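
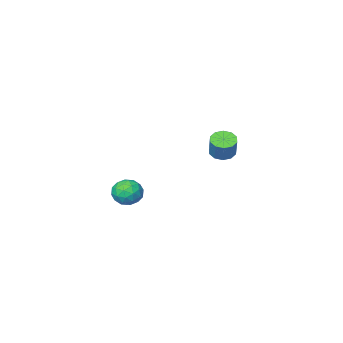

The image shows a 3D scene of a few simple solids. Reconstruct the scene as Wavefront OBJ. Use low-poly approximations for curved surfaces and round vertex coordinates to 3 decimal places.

v -3.94 -3.589 2.772
v -3.162 -3.789 2.663
v -2.823 -3.151 3.92
v -3.6 -2.951 4.028
v -3.237 -3.34 2.455
v -2.897 -2.702 3.712
v -3.58 -2.986 2.368
v -3.24 -2.348 3.625
v -4.06 -2.862 2.435
v -3.721 -2.224 3.692
v -4.495 -3.016 2.63
v -4.155 -2.378 3.887
v -4.717 -3.389 2.88
v -4.378 -2.751 4.137
v -4.643 -3.838 3.088
v -4.303 -3.2 4.345
v -4.3 -4.192 3.175
v -3.96 -3.554 4.432
v -3.819 -4.316 3.108
v -3.48 -3.678 4.365
v -3.385 -4.162 2.913
v -3.045 -3.524 4.17
v 3.488 -0.339 2.666
v 4.211 -0.857 3.019
v 3.409 -1.283 1.441
v 4.132 -1.801 1.794
v 3.28 -1.81 2.229
v 3.328 -1.226 2.986
v 4.292 -0.914 1.474
v 4.34 -0.33 2.231
v 4.707 -1.212 2.282
v 4.082 -1.766 2.749
v 3.538 -0.374 1.711
v 2.913 -0.928 2.178
v 3.856 -0.515 2.95
v 3.764 -1.625 1.51
v 3.263 -1.63 1.766
v 3.688 -1.935 1.974
v 3.338 -0.732 2.931
v 3.762 -1.037 3.138
v 3.215 -1.597 2.674
v 3.858 -1.103 1.322
v 4.282 -1.408 1.529
v 3.932 -0.205 2.486
v 4.357 -0.51 2.694
v 4.405 -0.543 1.786
v 4.573 -1.028 2.724
v 4.527 -1.583 2.005
v 4.62 -1.062 1.816
v 4.649 -0.719 2.261
v 4.205 -1.354 2.999
v 4.159 -1.909 2.279
v 3.658 -1.914 2.535
v 3.687 -1.571 2.98
v 4.497 -1.563 2.566
v 3.461 -0.231 2.181
v 3.415 -0.786 1.461
v 3.933 -0.569 1.48
v 3.962 -0.226 1.925
v 3.093 -0.557 2.455
v 3.047 -1.112 1.736
v 2.971 -1.421 2.199
v 3 -1.078 2.644
v 3.123 -0.577 1.894
f 2 1 5
f 2 5 3
f 3 5 6
f 3 6 4
f 5 1 7
f 5 7 6
f 6 7 8
f 6 8 4
f 7 1 9
f 7 9 8
f 8 9 10
f 8 10 4
f 9 1 11
f 9 11 10
f 10 11 12
f 10 12 4
f 11 1 13
f 11 13 12
f 12 13 14
f 12 14 4
f 13 1 15
f 13 15 14
f 14 15 16
f 14 16 4
f 15 1 17
f 15 17 16
f 16 17 18
f 16 18 4
f 17 1 19
f 17 19 18
f 18 19 20
f 18 20 4
f 19 1 21
f 19 21 20
f 20 21 22
f 20 22 4
f 21 1 2
f 21 2 22
f 22 2 3
f 22 3 4
f 23 60 39
f 60 34 63
f 39 63 28
f 60 63 39
f 23 39 35
f 39 28 40
f 35 40 24
f 39 40 35
f 23 35 44
f 35 24 45
f 44 45 30
f 35 45 44
f 23 44 56
f 44 30 59
f 56 59 33
f 44 59 56
f 23 56 60
f 56 33 64
f 60 64 34
f 56 64 60
f 24 40 51
f 40 28 54
f 51 54 32
f 40 54 51
f 28 63 41
f 63 34 62
f 41 62 27
f 63 62 41
f 34 64 61
f 64 33 57
f 61 57 25
f 64 57 61
f 33 59 58
f 59 30 46
f 58 46 29
f 59 46 58
f 30 45 50
f 45 24 47
f 50 47 31
f 45 47 50
f 26 52 38
f 52 32 53
f 38 53 27
f 52 53 38
f 26 38 36
f 38 27 37
f 36 37 25
f 38 37 36
f 26 36 43
f 36 25 42
f 43 42 29
f 36 42 43
f 26 43 48
f 43 29 49
f 48 49 31
f 43 49 48
f 26 48 52
f 48 31 55
f 52 55 32
f 48 55 52
f 27 53 41
f 53 32 54
f 41 54 28
f 53 54 41
f 25 37 61
f 37 27 62
f 61 62 34
f 37 62 61
f 29 42 58
f 42 25 57
f 58 57 33
f 42 57 58
f 31 49 50
f 49 29 46
f 50 46 30
f 49 46 50
f 32 55 51
f 55 31 47
f 51 47 24
f 55 47 51



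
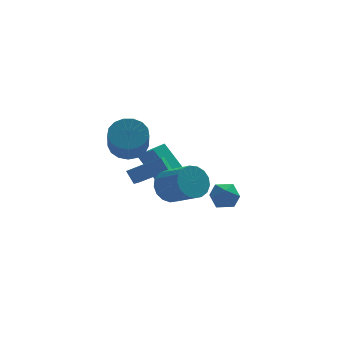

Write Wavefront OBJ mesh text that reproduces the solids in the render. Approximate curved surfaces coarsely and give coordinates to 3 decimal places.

v -2.771 2.569 -1.378
v -2.046 1.893 -0.617
v -2.088 3.314 -1.366
v -1.363 2.637 -0.605
v -1.797 1.703 -3.075
v -1.072 1.026 -2.314
v -1.114 2.447 -3.063
v -0.389 1.771 -2.302
v -3.681 -0.881 1.256
v -2.939 -0.433 1.775
v -3.098 -1.711 3.103
v -3.839 -2.159 2.584
v -3.34 -0.217 1.936
v -3.499 -1.495 3.264
v -3.819 -0.152 1.941
v -3.978 -1.43 3.269
v -4.266 -0.254 1.789
v -4.425 -1.532 3.117
v -4.58 -0.5 1.515
v -4.738 -1.778 2.843
v -4.687 -0.833 1.182
v -4.845 -2.111 2.51
v -4.564 -1.178 0.865
v -4.722 -2.456 2.193
v -4.238 -1.454 0.638
v -4.397 -2.732 1.966
v -3.785 -1.599 0.553
v -3.943 -2.877 1.881
v -3.308 -1.579 0.629
v -3.466 -2.857 1.957
v -2.916 -1.4 0.848
v -3.075 -2.678 2.176
v -2.7 -1.102 1.161
v -2.858 -2.38 2.489
v -2.708 -0.753 1.495
v -2.866 -2.031 2.824
v -3.593 -1.068 -0.473
v -3.919 -1.86 -0.11
v -1.949 -1.324 0.444
v -2.275 -2.116 0.807
v -3.285 -1.504 -1.147
v -3.611 -2.296 -0.784
v -1.641 -1.76 -0.23
v -1.967 -2.552 0.133
v 1.499 1.354 -4.349
v 2.218 1.165 -3.815
v 0.662 0.435 -3.545
v 1.381 0.246 -3.011
v 0.996 1.076 -2.985
v 1.513 1.644 -3.481
v 1.367 -0.044 -3.879
v 1.884 0.524 -4.375
v 2.136 0.302 -3.524
v 1.907 0.994 -2.972
v 0.973 0.606 -4.388
v 0.744 1.298 -3.836
v -1.943 -2.957 -0.747
v -1.294 -3.008 -1.493
v -0.367 -4.294 -0.599
v -1.017 -4.243 0.147
v -1.112 -2.677 -1.206
v -0.185 -3.963 -0.312
v -1.121 -2.411 -0.815
v -0.194 -3.697 0.08
v -1.317 -2.269 -0.407
v -0.391 -3.555 0.487
v -1.658 -2.286 -0.078
v -0.731 -3.571 0.816
v -2.063 -2.456 0.098
v -1.137 -3.741 0.992
v -2.442 -2.741 0.08
v -1.515 -4.026 0.975
v -2.706 -3.075 -0.127
v -1.779 -4.361 0.768
v -2.795 -3.383 -0.476
v -1.868 -4.668 0.418
v -2.69 -3.593 -0.887
v -1.763 -4.878 0.007
v -2.413 -3.657 -1.267
v -1.486 -4.943 -0.372
v -2.029 -3.561 -1.527
v -1.102 -4.847 -0.633
v -1.625 -3.327 -1.609
v -0.698 -4.613 -0.714
f 2 4 1
f 5 2 1
f 1 4 3
f 3 5 1
f 2 8 4
f 6 2 5
f 6 8 2
f 4 8 3
f 7 5 3
f 3 8 7
f 7 6 5
f 8 6 7
f 10 9 13
f 10 13 11
f 11 13 14
f 11 14 12
f 13 9 15
f 13 15 14
f 14 15 16
f 14 16 12
f 15 9 17
f 15 17 16
f 16 17 18
f 16 18 12
f 17 9 19
f 17 19 18
f 18 19 20
f 18 20 12
f 19 9 21
f 19 21 20
f 20 21 22
f 20 22 12
f 21 9 23
f 21 23 22
f 22 23 24
f 22 24 12
f 23 9 25
f 23 25 24
f 24 25 26
f 24 26 12
f 25 9 27
f 25 27 26
f 26 27 28
f 26 28 12
f 27 9 29
f 27 29 28
f 28 29 30
f 28 30 12
f 29 9 31
f 29 31 30
f 30 31 32
f 30 32 12
f 31 9 33
f 31 33 32
f 32 33 34
f 32 34 12
f 33 9 35
f 33 35 34
f 34 35 36
f 34 36 12
f 35 9 10
f 35 10 36
f 36 10 11
f 36 11 12
f 38 40 37
f 41 38 37
f 37 40 39
f 39 41 37
f 38 44 40
f 42 38 41
f 42 44 38
f 40 44 39
f 43 41 39
f 39 44 43
f 43 42 41
f 44 42 43
f 45 56 50
f 45 50 46
f 45 46 52
f 45 52 55
f 45 55 56
f 46 50 54
f 50 56 49
f 56 55 47
f 55 52 51
f 52 46 53
f 48 54 49
f 48 49 47
f 48 47 51
f 48 51 53
f 48 53 54
f 49 54 50
f 47 49 56
f 51 47 55
f 53 51 52
f 54 53 46
f 58 57 61
f 58 61 59
f 59 61 62
f 59 62 60
f 61 57 63
f 61 63 62
f 62 63 64
f 62 64 60
f 63 57 65
f 63 65 64
f 64 65 66
f 64 66 60
f 65 57 67
f 65 67 66
f 66 67 68
f 66 68 60
f 67 57 69
f 67 69 68
f 68 69 70
f 68 70 60
f 69 57 71
f 69 71 70
f 70 71 72
f 70 72 60
f 71 57 73
f 71 73 72
f 72 73 74
f 72 74 60
f 73 57 75
f 73 75 74
f 74 75 76
f 74 76 60
f 75 57 77
f 75 77 76
f 76 77 78
f 76 78 60
f 77 57 79
f 77 79 78
f 78 79 80
f 78 80 60
f 79 57 81
f 79 81 80
f 80 81 82
f 80 82 60
f 81 57 83
f 81 83 82
f 82 83 84
f 82 84 60
f 83 57 58
f 83 58 84
f 84 58 59
f 84 59 60



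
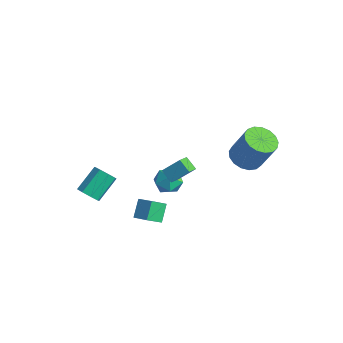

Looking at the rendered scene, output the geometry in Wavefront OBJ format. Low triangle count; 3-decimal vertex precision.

v -0.302 1.086 -1.682
v 0.191 0.488 -2.168
v -0.751 -0.008 -0.792
v -0.258 -0.606 -1.278
v 0.163 0.022 -0.763
v 0.44 0.699 -1.313
v -1 -0.219 -1.647
v -0.723 0.458 -2.197
v -0.24 -0.318 -2.146
v 0.478 -0.169 -1.6
v -1.038 0.649 -1.36
v -0.32 0.798 -0.814
v 3.413 2.566 2.067
v 4.287 2.616 1.672
v 5.081 3.004 3.478
v 4.207 2.954 3.873
v 4.13 3.047 1.648
v 4.924 3.435 3.454
v 3.81 3.368 1.72
v 4.604 3.756 3.526
v 3.398 3.506 1.872
v 4.192 3.894 3.677
v 2.99 3.428 2.068
v 3.784 3.816 3.873
v 2.679 3.152 2.264
v 3.473 3.54 4.07
v 2.536 2.743 2.415
v 3.33 3.131 4.22
v 2.594 2.293 2.486
v 3.388 2.68 4.292
v 2.839 1.905 2.462
v 3.633 2.293 4.267
v 3.216 1.669 2.347
v 4.01 2.057 4.152
v 3.638 1.638 2.168
v 4.432 2.026 3.973
v 4.009 1.82 1.966
v 4.803 2.208 3.771
v 4.243 2.173 1.787
v 5.037 2.561 3.592
v 1.68 -2.066 -0.536
v 1.67 -2.989 0.167
v 2.542 -1.83 -0.212
v 2.531 -2.753 0.49
v 2.169 -2.707 -1.37
v 2.158 -3.63 -0.668
v 3.03 -2.471 -1.047
v 3.02 -3.394 -0.344
v 0.715 0.183 -0.57
v 1.124 -0.55 -0.146
v 0 0.085 -0.05
v 0.409 -0.647 0.375
v 1.231 0.967 0.285
v 1.64 0.235 0.71
v 0.516 0.87 0.806
v 0.925 0.137 1.23
v -2.787 -3.284 -2.747
v -2.369 -2.859 -3.168
v -2.635 -1.552 -2.115
v -3.053 -1.976 -1.693
v -2.907 -2.847 -3.319
v -3.172 -1.539 -2.266
v -3.375 -3.091 -3.135
v -3.64 -1.783 -2.081
v -3.498 -3.447 -2.723
v -3.764 -2.14 -1.669
v -3.205 -3.708 -2.325
v -3.471 -2.401 -1.272
v -2.668 -3.721 -2.174
v -2.933 -2.413 -1.121
v -2.2 -3.477 -2.359
v -2.465 -2.169 -1.305
v -2.076 -3.12 -2.771
v -2.342 -1.813 -1.717
f 1 12 6
f 1 6 2
f 1 2 8
f 1 8 11
f 1 11 12
f 2 6 10
f 6 12 5
f 12 11 3
f 11 8 7
f 8 2 9
f 4 10 5
f 4 5 3
f 4 3 7
f 4 7 9
f 4 9 10
f 5 10 6
f 3 5 12
f 7 3 11
f 9 7 8
f 10 9 2
f 14 13 17
f 14 17 15
f 15 17 18
f 15 18 16
f 17 13 19
f 17 19 18
f 18 19 20
f 18 20 16
f 19 13 21
f 19 21 20
f 20 21 22
f 20 22 16
f 21 13 23
f 21 23 22
f 22 23 24
f 22 24 16
f 23 13 25
f 23 25 24
f 24 25 26
f 24 26 16
f 25 13 27
f 25 27 26
f 26 27 28
f 26 28 16
f 27 13 29
f 27 29 28
f 28 29 30
f 28 30 16
f 29 13 31
f 29 31 30
f 30 31 32
f 30 32 16
f 31 13 33
f 31 33 32
f 32 33 34
f 32 34 16
f 33 13 35
f 33 35 34
f 34 35 36
f 34 36 16
f 35 13 37
f 35 37 36
f 36 37 38
f 36 38 16
f 37 13 39
f 37 39 38
f 38 39 40
f 38 40 16
f 39 13 14
f 39 14 40
f 40 14 15
f 40 15 16
f 42 44 41
f 45 42 41
f 41 44 43
f 43 45 41
f 42 48 44
f 46 42 45
f 46 48 42
f 44 48 43
f 47 45 43
f 43 48 47
f 47 46 45
f 48 46 47
f 50 52 49
f 53 50 49
f 49 52 51
f 51 53 49
f 50 56 52
f 54 50 53
f 54 56 50
f 52 56 51
f 55 53 51
f 51 56 55
f 55 54 53
f 56 54 55
f 58 57 61
f 58 61 59
f 59 61 62
f 59 62 60
f 61 57 63
f 61 63 62
f 62 63 64
f 62 64 60
f 63 57 65
f 63 65 64
f 64 65 66
f 64 66 60
f 65 57 67
f 65 67 66
f 66 67 68
f 66 68 60
f 67 57 69
f 67 69 68
f 68 69 70
f 68 70 60
f 69 57 71
f 69 71 70
f 70 71 72
f 70 72 60
f 71 57 73
f 71 73 72
f 72 73 74
f 72 74 60
f 73 57 58
f 73 58 74
f 74 58 59
f 74 59 60



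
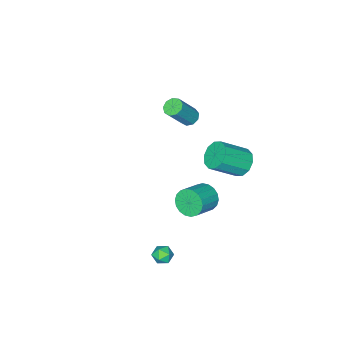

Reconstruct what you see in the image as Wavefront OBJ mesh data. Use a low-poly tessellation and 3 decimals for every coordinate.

v -2.172 2.88 1.146
v -1.552 3.051 0.502
v -0.168 2.351 1.65
v -0.788 2.18 2.294
v -1.593 3.507 0.83
v -0.208 2.806 1.977
v -1.855 3.723 1.278
v -0.47 3.023 2.425
v -2.238 3.617 1.676
v -0.854 2.917 2.823
v -2.596 3.23 1.871
v -1.212 2.53 3.019
v -2.792 2.709 1.79
v -1.408 2.009 2.938
v -2.752 2.254 1.463
v -1.367 1.553 2.61
v -2.49 2.037 1.015
v -1.105 1.337 2.162
v -2.106 2.143 0.617
v -0.722 1.443 1.764
v -1.748 2.53 0.421
v -0.364 1.83 1.569
v -4.245 -3.275 -0.544
v -3.766 -3.021 -0.865
v -2.596 -3.17 0.763
v -3.075 -3.425 1.084
v -3.995 -2.711 -0.672
v -2.826 -2.86 0.956
v -4.341 -2.666 -0.419
v -3.172 -2.815 1.209
v -4.642 -2.905 -0.225
v -3.473 -3.054 1.403
v -4.757 -3.318 -0.18
v -3.588 -3.467 1.448
v -4.632 -3.711 -0.306
v -3.463 -3.86 1.323
v -4.326 -3.9 -0.543
v -3.157 -4.049 1.086
v -3.982 -3.797 -0.78
v -2.813 -3.946 0.848
v -3.761 -3.45 -0.908
v -2.591 -3.599 0.721
v 3.976 3.56 -2.882
v 4.396 3.278 -2.488
v 3.344 2.742 -2.792
v 3.764 2.46 -2.398
v 3.443 2.981 -2.206
v 3.833 3.487 -2.261
v 3.907 2.533 -3.019
v 4.297 3.039 -3.074
v 4.353 2.644 -2.572
v 4.066 2.921 -2.069
v 3.674 3.099 -3.211
v 3.387 3.376 -2.708
v -0.163 2.1 -1.135
v 0.22 1.801 -1.881
v 1.626 1.981 -1.23
v 1.243 2.28 -0.485
v 0.199 2.191 -1.943
v 1.605 2.371 -1.293
v 0.106 2.564 -1.846
v 1.512 2.744 -1.195
v -0.04 2.845 -1.607
v 1.366 3.024 -0.957
v -0.211 2.978 -1.275
v 1.196 3.158 -0.625
v -0.372 2.937 -0.916
v 1.035 3.117 -0.265
v -0.492 2.731 -0.6
v 0.915 2.91 0.051
v -0.546 2.399 -0.39
v 0.86 2.579 0.261
v -0.525 2.009 -0.327
v 0.881 2.189 0.323
v -0.432 1.636 -0.425
v 0.974 1.816 0.226
v -0.286 1.356 -0.663
v 1.12 1.535 -0.013
v -0.116 1.222 -0.995
v 1.291 1.402 -0.345
v 0.045 1.263 -1.355
v 1.452 1.443 -0.704
v 0.165 1.47 -1.671
v 1.572 1.649 -1.02
f 2 1 5
f 2 5 3
f 3 5 6
f 3 6 4
f 5 1 7
f 5 7 6
f 6 7 8
f 6 8 4
f 7 1 9
f 7 9 8
f 8 9 10
f 8 10 4
f 9 1 11
f 9 11 10
f 10 11 12
f 10 12 4
f 11 1 13
f 11 13 12
f 12 13 14
f 12 14 4
f 13 1 15
f 13 15 14
f 14 15 16
f 14 16 4
f 15 1 17
f 15 17 16
f 16 17 18
f 16 18 4
f 17 1 19
f 17 19 18
f 18 19 20
f 18 20 4
f 19 1 21
f 19 21 20
f 20 21 22
f 20 22 4
f 21 1 2
f 21 2 22
f 22 2 3
f 22 3 4
f 24 23 27
f 24 27 25
f 25 27 28
f 25 28 26
f 27 23 29
f 27 29 28
f 28 29 30
f 28 30 26
f 29 23 31
f 29 31 30
f 30 31 32
f 30 32 26
f 31 23 33
f 31 33 32
f 32 33 34
f 32 34 26
f 33 23 35
f 33 35 34
f 34 35 36
f 34 36 26
f 35 23 37
f 35 37 36
f 36 37 38
f 36 38 26
f 37 23 39
f 37 39 38
f 38 39 40
f 38 40 26
f 39 23 41
f 39 41 40
f 40 41 42
f 40 42 26
f 41 23 24
f 41 24 42
f 42 24 25
f 42 25 26
f 43 54 48
f 43 48 44
f 43 44 50
f 43 50 53
f 43 53 54
f 44 48 52
f 48 54 47
f 54 53 45
f 53 50 49
f 50 44 51
f 46 52 47
f 46 47 45
f 46 45 49
f 46 49 51
f 46 51 52
f 47 52 48
f 45 47 54
f 49 45 53
f 51 49 50
f 52 51 44
f 56 55 59
f 56 59 57
f 57 59 60
f 57 60 58
f 59 55 61
f 59 61 60
f 60 61 62
f 60 62 58
f 61 55 63
f 61 63 62
f 62 63 64
f 62 64 58
f 63 55 65
f 63 65 64
f 64 65 66
f 64 66 58
f 65 55 67
f 65 67 66
f 66 67 68
f 66 68 58
f 67 55 69
f 67 69 68
f 68 69 70
f 68 70 58
f 69 55 71
f 69 71 70
f 70 71 72
f 70 72 58
f 71 55 73
f 71 73 72
f 72 73 74
f 72 74 58
f 73 55 75
f 73 75 74
f 74 75 76
f 74 76 58
f 75 55 77
f 75 77 76
f 76 77 78
f 76 78 58
f 77 55 79
f 77 79 78
f 78 79 80
f 78 80 58
f 79 55 81
f 79 81 80
f 80 81 82
f 80 82 58
f 81 55 83
f 81 83 82
f 82 83 84
f 82 84 58
f 83 55 56
f 83 56 84
f 84 56 57
f 84 57 58



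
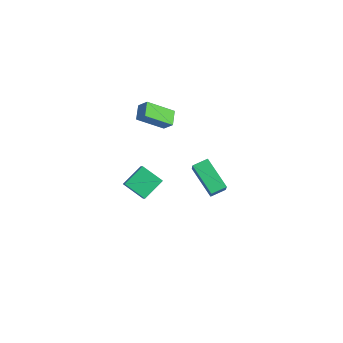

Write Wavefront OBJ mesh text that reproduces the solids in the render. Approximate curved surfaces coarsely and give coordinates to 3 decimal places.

v -1.479 -3.674 -4.42
v -2.518 -4.219 -3.676
v -1.619 -2.431 -3.706
v -2.659 -2.976 -2.962
v -0.881 -3.964 -3.798
v -1.921 -4.509 -3.054
v -1.022 -2.721 -3.084
v -2.061 -3.266 -2.34
v -4.136 -2.204 -0.464
v -4.799 -1.603 -0.063
v -3.535 -0.842 -1.511
v -4.197 -0.242 -1.11
v -3.603 -1.998 0.11
v -4.265 -1.398 0.511
v -3.001 -0.637 -0.937
v -3.664 -0.036 -0.536
v 3.297 -2.875 -0.973
v 1.644 -2.823 0.022
v 3.455 -2.048 -0.754
v 1.802 -1.996 0.24
v 3.718 -3.144 -0.26
v 2.065 -3.092 0.734
v 3.876 -2.317 -0.042
v 2.223 -2.265 0.953
f 2 4 1
f 5 2 1
f 1 4 3
f 3 5 1
f 2 8 4
f 6 2 5
f 6 8 2
f 4 8 3
f 7 5 3
f 3 8 7
f 7 6 5
f 8 6 7
f 10 12 9
f 13 10 9
f 9 12 11
f 11 13 9
f 10 16 12
f 14 10 13
f 14 16 10
f 12 16 11
f 15 13 11
f 11 16 15
f 15 14 13
f 16 14 15
f 18 20 17
f 21 18 17
f 17 20 19
f 19 21 17
f 18 24 20
f 22 18 21
f 22 24 18
f 20 24 19
f 23 21 19
f 19 24 23
f 23 22 21
f 24 22 23



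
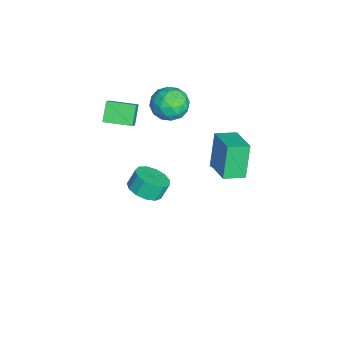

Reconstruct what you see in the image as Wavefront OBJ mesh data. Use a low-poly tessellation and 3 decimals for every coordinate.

v 0.676 2.841 -0.866
v -0.135 3.084 1.11
v 0.349 4.056 -1.15
v -0.462 4.299 0.826
v 2.422 3.461 -0.226
v 1.611 3.704 1.75
v 2.095 4.676 -0.51
v 1.284 4.919 1.466
v -2.896 -2.566 1.292
v -1.916 -2.686 2.27
v -2.612 -0.963 1.205
v -1.632 -1.083 2.183
v -1.988 -2.777 0.357
v -1.008 -2.897 1.335
v -1.704 -1.174 0.27
v -0.724 -1.294 1.248
v 3.888 -0.67 0.495
v 4.727 -0.125 0.486
v 4.451 0.314 1.376
v 3.612 -0.23 1.385
v 4.337 0.179 0.215
v 4.061 0.618 1.105
v 3.805 0.213 0.033
v 3.529 0.653 0.923
v 3.299 -0.033 -0.002
v 3.023 0.407 0.887
v 2.98 -0.481 0.12
v 2.704 -0.041 1.01
v 2.95 -0.989 0.362
v 2.674 -0.549 1.252
v 3.217 -1.396 0.646
v 2.941 -0.956 1.535
v 3.697 -1.572 0.882
v 3.421 -1.133 1.771
v 4.238 -1.462 0.995
v 3.962 -1.022 1.885
v 4.668 -1.1 0.95
v 4.392 -0.661 1.839
v 4.85 -0.602 0.76
v 4.574 -0.162 1.65
v -3.457 3.562 -4.984
v -2.159 2.931 -4.162
v -4.004 4.158 -3.662
v -2.707 3.527 -2.84
v -2.973 4.353 -5.14
v -1.676 3.722 -4.318
v -3.521 4.949 -3.818
v -2.223 4.318 -2.996
v -3.505 1.626 1.266
v -2.867 1.714 0.293
v -3.333 -0.254 1.207
v -2.695 -0.166 0.234
v -2.261 0.205 1.252
v -2.367 1.367 1.288
v -3.833 0.093 0.212
v -3.939 1.255 0.248
v -3.069 0.767 -0.359
v -2.098 0.836 0.284
v -4.102 0.624 1.216
v -3.131 0.693 1.859
v -3.201 1.835 0.784
v -2.999 -0.375 0.716
v -2.744 -0.157 1.314
v -2.369 -0.105 0.742
v -2.907 1.631 1.37
v -2.532 1.683 0.798
v -2.176 0.796 1.362
v -3.668 -0.223 0.702
v -3.293 -0.171 0.13
v -3.831 1.565 0.758
v -3.456 1.617 0.186
v -4.024 0.664 0.138
v -2.945 1.33 -0.171
v -2.844 0.226 -0.205
v -3.513 0.378 -0.218
v -3.575 1.061 -0.197
v -2.374 1.371 0.207
v -2.273 0.266 0.173
v -2.018 0.484 0.772
v -2.08 1.167 0.793
v -2.493 0.814 -0.176
v -3.927 1.194 1.327
v -3.826 0.089 1.293
v -4.12 0.293 0.707
v -4.182 0.976 0.728
v -3.356 1.234 1.705
v -3.255 0.13 1.671
v -2.625 0.399 1.697
v -2.687 1.082 1.718
v -3.707 0.646 1.676
f 2 4 1
f 5 2 1
f 1 4 3
f 3 5 1
f 2 8 4
f 6 2 5
f 6 8 2
f 4 8 3
f 7 5 3
f 3 8 7
f 7 6 5
f 8 6 7
f 10 12 9
f 13 10 9
f 9 12 11
f 11 13 9
f 10 16 12
f 14 10 13
f 14 16 10
f 12 16 11
f 15 13 11
f 11 16 15
f 15 14 13
f 16 14 15
f 18 17 21
f 18 21 19
f 19 21 22
f 19 22 20
f 21 17 23
f 21 23 22
f 22 23 24
f 22 24 20
f 23 17 25
f 23 25 24
f 24 25 26
f 24 26 20
f 25 17 27
f 25 27 26
f 26 27 28
f 26 28 20
f 27 17 29
f 27 29 28
f 28 29 30
f 28 30 20
f 29 17 31
f 29 31 30
f 30 31 32
f 30 32 20
f 31 17 33
f 31 33 32
f 32 33 34
f 32 34 20
f 33 17 35
f 33 35 34
f 34 35 36
f 34 36 20
f 35 17 37
f 35 37 36
f 36 37 38
f 36 38 20
f 37 17 39
f 37 39 38
f 38 39 40
f 38 40 20
f 39 17 18
f 39 18 40
f 40 18 19
f 40 19 20
f 42 44 41
f 45 42 41
f 41 44 43
f 43 45 41
f 42 48 44
f 46 42 45
f 46 48 42
f 44 48 43
f 47 45 43
f 43 48 47
f 47 46 45
f 48 46 47
f 49 86 65
f 86 60 89
f 65 89 54
f 86 89 65
f 49 65 61
f 65 54 66
f 61 66 50
f 65 66 61
f 49 61 70
f 61 50 71
f 70 71 56
f 61 71 70
f 49 70 82
f 70 56 85
f 82 85 59
f 70 85 82
f 49 82 86
f 82 59 90
f 86 90 60
f 82 90 86
f 50 66 77
f 66 54 80
f 77 80 58
f 66 80 77
f 54 89 67
f 89 60 88
f 67 88 53
f 89 88 67
f 60 90 87
f 90 59 83
f 87 83 51
f 90 83 87
f 59 85 84
f 85 56 72
f 84 72 55
f 85 72 84
f 56 71 76
f 71 50 73
f 76 73 57
f 71 73 76
f 52 78 64
f 78 58 79
f 64 79 53
f 78 79 64
f 52 64 62
f 64 53 63
f 62 63 51
f 64 63 62
f 52 62 69
f 62 51 68
f 69 68 55
f 62 68 69
f 52 69 74
f 69 55 75
f 74 75 57
f 69 75 74
f 52 74 78
f 74 57 81
f 78 81 58
f 74 81 78
f 53 79 67
f 79 58 80
f 67 80 54
f 79 80 67
f 51 63 87
f 63 53 88
f 87 88 60
f 63 88 87
f 55 68 84
f 68 51 83
f 84 83 59
f 68 83 84
f 57 75 76
f 75 55 72
f 76 72 56
f 75 72 76
f 58 81 77
f 81 57 73
f 77 73 50
f 81 73 77



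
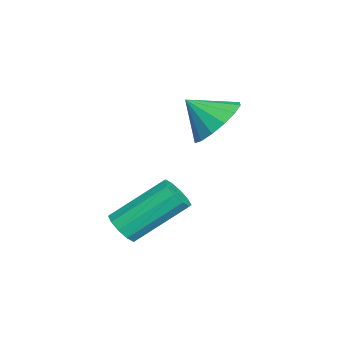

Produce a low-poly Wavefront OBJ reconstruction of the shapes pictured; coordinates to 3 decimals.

v -0.246 -4.278 -3.71
v 0.03 -4.518 -3.326
v -0.339 -3.181 -2.226
v -0.614 -2.942 -2.61
v 0.235 -4.325 -3.492
v -0.133 -2.988 -2.392
v 0.257 -4.114 -3.742
v -0.112 -2.777 -2.642
v 0.087 -3.965 -3.979
v -0.282 -2.629 -2.879
v -0.211 -3.937 -4.114
v -0.579 -2.6 -3.014
v -0.521 -4.039 -4.094
v -0.89 -2.702 -2.994
v -0.727 -4.232 -3.928
v -1.095 -2.895 -2.828
v -0.748 -4.443 -3.678
v -1.117 -3.106 -2.578
v -0.578 -4.591 -3.441
v -0.947 -3.255 -2.341
v -0.281 -4.62 -3.306
v -0.649 -3.283 -2.206
v -3.076 -2.094 -1.409
v -2.624 -1.633 -0.811
v -3.204 -2.926 -0.671
v -3.059 -1.511 -0.75
v -3.498 -1.546 -0.865
v -3.824 -1.727 -1.127
v -3.95 -2.007 -1.464
v -3.841 -2.31 -1.786
v -3.527 -2.555 -2.008
v -3.092 -2.676 -2.069
v -2.653 -2.642 -1.953
v -2.327 -2.46 -1.691
v -2.202 -2.181 -1.354
v -2.31 -1.878 -1.032
f 2 1 5
f 2 5 3
f 3 5 6
f 3 6 4
f 5 1 7
f 5 7 6
f 6 7 8
f 6 8 4
f 7 1 9
f 7 9 8
f 8 9 10
f 8 10 4
f 9 1 11
f 9 11 10
f 10 11 12
f 10 12 4
f 11 1 13
f 11 13 12
f 12 13 14
f 12 14 4
f 13 1 15
f 13 15 14
f 14 15 16
f 14 16 4
f 15 1 17
f 15 17 16
f 16 17 18
f 16 18 4
f 17 1 19
f 17 19 18
f 18 19 20
f 18 20 4
f 19 1 21
f 19 21 20
f 20 21 22
f 20 22 4
f 21 1 2
f 21 2 22
f 22 2 3
f 22 3 4
f 24 23 26
f 24 26 25
f 26 23 27
f 26 27 25
f 27 23 28
f 27 28 25
f 28 23 29
f 28 29 25
f 29 23 30
f 29 30 25
f 30 23 31
f 30 31 25
f 31 23 32
f 31 32 25
f 32 23 33
f 32 33 25
f 33 23 34
f 33 34 25
f 34 23 35
f 34 35 25
f 35 23 36
f 35 36 25
f 36 23 24
f 36 24 25



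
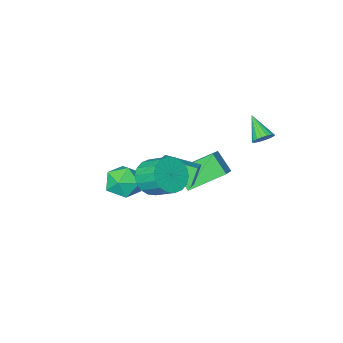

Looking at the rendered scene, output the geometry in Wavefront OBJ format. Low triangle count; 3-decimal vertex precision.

v 1.446 0.34 -0.754
v 0.937 0.087 0.176
v 0.29 1.518 -1.066
v -0.218 1.265 -0.136
v 2.118 1.155 -0.164
v 1.61 0.902 0.766
v 0.963 2.333 -0.476
v 0.454 2.08 0.454
v 2.134 -2.149 -2.858
v 2.466 -2.707 -3.644
v 0.594 -2.673 -3.136
v 0.926 -3.231 -3.922
v 1.18 -3.491 -2.97
v 2.132 -3.167 -2.798
v 0.928 -2.213 -3.982
v 1.88 -1.889 -3.81
v 1.721 -2.746 -4.339
v 1.876 -3.536 -3.714
v 1.184 -1.844 -3.066
v 1.339 -2.634 -2.441
v -0.475 -1.02 -2.012
v -1.99 -0.244 -0.923
v -0.662 -0.151 -2.891
v -2.177 0.624 -1.802
v 0.157 -0.424 -1.558
v -1.358 0.351 -0.469
v -0.03 0.444 -2.437
v -1.545 1.22 -1.348
v 2.843 2.325 0.986
v 3.436 2.045 1.646
v 3.089 3.075 2.394
v 2.497 3.355 1.734
v 3.669 2.293 1.412
v 3.323 3.324 2.16
v 3.74 2.548 1.093
v 3.393 3.579 1.842
v 3.632 2.759 0.754
v 3.286 3.789 1.502
v 3.369 2.884 0.46
v 3.022 3.914 1.209
v 3.001 2.898 0.27
v 2.654 3.928 1.019
v 2.602 2.798 0.222
v 2.256 3.829 0.971
v 2.251 2.605 0.326
v 1.904 3.635 1.074
v 2.017 2.356 0.56
v 1.671 3.387 1.308
v 1.947 2.101 0.878
v 1.6 3.132 1.627
v 2.054 1.891 1.218
v 1.708 2.921 1.966
v 2.318 1.766 1.511
v 1.971 2.796 2.26
v 2.686 1.752 1.701
v 2.339 2.782 2.45
v 3.084 1.851 1.749
v 2.738 2.882 2.498
v -2.311 2.999 1.986
v -2.122 2.684 1.59
v -2.369 1.921 2.814
v -1.921 2.758 1.7
v -1.798 2.879 1.867
v -1.776 3.025 2.057
v -1.861 3.165 2.233
v -2.034 3.272 2.36
v -2.263 3.325 2.413
v -2.5 3.313 2.382
v -2.701 3.239 2.272
v -2.824 3.118 2.105
v -2.846 2.973 1.915
v -2.761 2.833 1.738
v -2.588 2.725 1.611
v -2.36 2.672 1.558
f 2 4 1
f 5 2 1
f 1 4 3
f 3 5 1
f 2 8 4
f 6 2 5
f 6 8 2
f 4 8 3
f 7 5 3
f 3 8 7
f 7 6 5
f 8 6 7
f 9 20 14
f 9 14 10
f 9 10 16
f 9 16 19
f 9 19 20
f 10 14 18
f 14 20 13
f 20 19 11
f 19 16 15
f 16 10 17
f 12 18 13
f 12 13 11
f 12 11 15
f 12 15 17
f 12 17 18
f 13 18 14
f 11 13 20
f 15 11 19
f 17 15 16
f 18 17 10
f 22 24 21
f 25 22 21
f 21 24 23
f 23 25 21
f 22 28 24
f 26 22 25
f 26 28 22
f 24 28 23
f 27 25 23
f 23 28 27
f 27 26 25
f 28 26 27
f 30 29 33
f 30 33 31
f 31 33 34
f 31 34 32
f 33 29 35
f 33 35 34
f 34 35 36
f 34 36 32
f 35 29 37
f 35 37 36
f 36 37 38
f 36 38 32
f 37 29 39
f 37 39 38
f 38 39 40
f 38 40 32
f 39 29 41
f 39 41 40
f 40 41 42
f 40 42 32
f 41 29 43
f 41 43 42
f 42 43 44
f 42 44 32
f 43 29 45
f 43 45 44
f 44 45 46
f 44 46 32
f 45 29 47
f 45 47 46
f 46 47 48
f 46 48 32
f 47 29 49
f 47 49 48
f 48 49 50
f 48 50 32
f 49 29 51
f 49 51 50
f 50 51 52
f 50 52 32
f 51 29 53
f 51 53 52
f 52 53 54
f 52 54 32
f 53 29 55
f 53 55 54
f 54 55 56
f 54 56 32
f 55 29 57
f 55 57 56
f 56 57 58
f 56 58 32
f 57 29 30
f 57 30 58
f 58 30 31
f 58 31 32
f 60 59 62
f 60 62 61
f 62 59 63
f 62 63 61
f 63 59 64
f 63 64 61
f 64 59 65
f 64 65 61
f 65 59 66
f 65 66 61
f 66 59 67
f 66 67 61
f 67 59 68
f 67 68 61
f 68 59 69
f 68 69 61
f 69 59 70
f 69 70 61
f 70 59 71
f 70 71 61
f 71 59 72
f 71 72 61
f 72 59 73
f 72 73 61
f 73 59 74
f 73 74 61
f 74 59 60
f 74 60 61



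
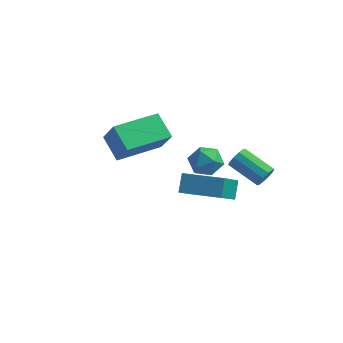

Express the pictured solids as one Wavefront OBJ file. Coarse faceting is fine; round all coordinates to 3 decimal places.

v 4.68 3.83 -0.179
v 4.927 3.957 0.296
v 3.486 4.297 0.954
v 3.24 4.17 0.479
v 4.908 4.24 0.108
v 3.467 4.58 0.766
v 4.802 4.366 -0.189
v 3.361 4.706 0.469
v 4.65 4.288 -0.482
v 3.209 4.628 0.176
v 4.509 4.035 -0.66
v 3.068 4.374 -0.002
v 4.434 3.703 -0.654
v 2.993 4.043 0.004
v 4.453 3.42 -0.466
v 3.012 3.76 0.192
v 4.559 3.294 -0.169
v 3.118 3.634 0.489
v 4.711 3.372 0.124
v 3.27 3.712 0.782
v 4.852 3.626 0.302
v 3.411 3.965 0.96
v 1.424 3.79 -2.294
v 1.375 2.224 -0.971
v 1.325 4.427 -1.543
v 1.276 2.862 -0.22
v 3.304 3.878 -2.12
v 3.255 2.313 -0.797
v 3.205 4.516 -1.369
v 3.156 2.95 -0.046
v -2.009 2.154 1.678
v -1.331 1.712 2.857
v -0.748 3.944 1.626
v -0.071 3.502 2.805
v -1.109 1.498 0.915
v -0.432 1.056 2.094
v 0.151 3.288 0.863
v 0.829 2.846 2.042
v 3.738 0.211 3.633
v 3.96 -0.124 4.299
v 3.3 -0.896 3.221
v 3.522 -1.231 3.887
v 2.932 -0.723 3.885
v 3.203 -0.039 4.139
v 4.057 -0.981 3.381
v 4.328 -0.297 3.635
v 4.157 -0.861 4.143
v 3.462 -0.702 4.455
v 3.798 -0.318 3.065
v 3.103 -0.159 3.377
f 2 1 5
f 2 5 3
f 3 5 6
f 3 6 4
f 5 1 7
f 5 7 6
f 6 7 8
f 6 8 4
f 7 1 9
f 7 9 8
f 8 9 10
f 8 10 4
f 9 1 11
f 9 11 10
f 10 11 12
f 10 12 4
f 11 1 13
f 11 13 12
f 12 13 14
f 12 14 4
f 13 1 15
f 13 15 14
f 14 15 16
f 14 16 4
f 15 1 17
f 15 17 16
f 16 17 18
f 16 18 4
f 17 1 19
f 17 19 18
f 18 19 20
f 18 20 4
f 19 1 21
f 19 21 20
f 20 21 22
f 20 22 4
f 21 1 2
f 21 2 22
f 22 2 3
f 22 3 4
f 24 26 23
f 27 24 23
f 23 26 25
f 25 27 23
f 24 30 26
f 28 24 27
f 28 30 24
f 26 30 25
f 29 27 25
f 25 30 29
f 29 28 27
f 30 28 29
f 32 34 31
f 35 32 31
f 31 34 33
f 33 35 31
f 32 38 34
f 36 32 35
f 36 38 32
f 34 38 33
f 37 35 33
f 33 38 37
f 37 36 35
f 38 36 37
f 39 50 44
f 39 44 40
f 39 40 46
f 39 46 49
f 39 49 50
f 40 44 48
f 44 50 43
f 50 49 41
f 49 46 45
f 46 40 47
f 42 48 43
f 42 43 41
f 42 41 45
f 42 45 47
f 42 47 48
f 43 48 44
f 41 43 50
f 45 41 49
f 47 45 46
f 48 47 40



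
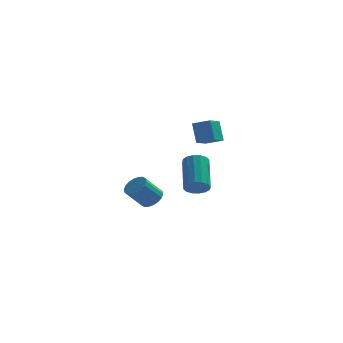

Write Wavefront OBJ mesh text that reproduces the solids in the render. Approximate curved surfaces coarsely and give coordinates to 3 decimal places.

v -1.939 2.226 -3.009
v -1.378 2.403 -3.17
v -1.52 3.871 -2.053
v -2.081 3.694 -1.891
v -1.571 2.543 -3.378
v -1.713 4.01 -2.261
v -1.862 2.597 -3.487
v -2.004 4.065 -2.369
v -2.174 2.553 -3.467
v -2.316 4.02 -2.35
v -2.423 2.42 -3.325
v -2.565 3.888 -2.208
v -2.542 2.236 -3.098
v -2.684 3.704 -1.981
v -2.5 2.049 -2.847
v -2.642 3.517 -1.73
v -2.307 1.91 -2.639
v -2.449 3.377 -1.522
v -2.016 1.855 -2.531
v -2.158 3.323 -1.413
v -1.704 1.9 -2.55
v -1.846 3.367 -1.433
v -1.455 2.032 -2.692
v -1.597 3.5 -1.575
v -1.336 2.216 -2.919
v -1.478 3.684 -1.802
v -1.93 1.517 -0.041
v -2.142 1.979 0.946
v -1.57 2.369 -0.363
v -1.783 2.832 0.623
v -1.137 1.288 0.237
v -1.35 1.751 1.223
v -0.778 2.141 -0.086
v -0.99 2.603 0.901
v -3.563 -2.169 -2.006
v -3.133 -2.062 -1.632
v -3.787 -2.485 -0.759
v -4.217 -2.591 -1.134
v -3.268 -1.842 -1.628
v -3.923 -2.265 -0.755
v -3.463 -1.688 -1.698
v -4.117 -2.11 -0.825
v -3.677 -1.628 -1.83
v -4.331 -2.051 -0.957
v -3.868 -1.675 -1.996
v -4.522 -2.098 -1.123
v -3.999 -1.821 -2.165
v -4.653 -2.243 -1.292
v -4.044 -2.035 -2.302
v -4.698 -2.458 -1.429
v -3.993 -2.275 -2.381
v -4.647 -2.698 -1.508
v -3.857 -2.495 -2.385
v -4.512 -2.918 -1.512
v -3.663 -2.65 -2.315
v -4.317 -3.072 -1.442
v -3.449 -2.709 -2.183
v -4.103 -3.132 -1.31
v -3.258 -2.662 -2.017
v -3.912 -3.085 -1.144
v -3.127 -2.517 -1.848
v -3.781 -2.939 -0.975
v -3.082 -2.302 -1.711
v -3.736 -2.725 -0.838
f 2 1 5
f 2 5 3
f 3 5 6
f 3 6 4
f 5 1 7
f 5 7 6
f 6 7 8
f 6 8 4
f 7 1 9
f 7 9 8
f 8 9 10
f 8 10 4
f 9 1 11
f 9 11 10
f 10 11 12
f 10 12 4
f 11 1 13
f 11 13 12
f 12 13 14
f 12 14 4
f 13 1 15
f 13 15 14
f 14 15 16
f 14 16 4
f 15 1 17
f 15 17 16
f 16 17 18
f 16 18 4
f 17 1 19
f 17 19 18
f 18 19 20
f 18 20 4
f 19 1 21
f 19 21 20
f 20 21 22
f 20 22 4
f 21 1 23
f 21 23 22
f 22 23 24
f 22 24 4
f 23 1 25
f 23 25 24
f 24 25 26
f 24 26 4
f 25 1 2
f 25 2 26
f 26 2 3
f 26 3 4
f 28 30 27
f 31 28 27
f 27 30 29
f 29 31 27
f 28 34 30
f 32 28 31
f 32 34 28
f 30 34 29
f 33 31 29
f 29 34 33
f 33 32 31
f 34 32 33
f 36 35 39
f 36 39 37
f 37 39 40
f 37 40 38
f 39 35 41
f 39 41 40
f 40 41 42
f 40 42 38
f 41 35 43
f 41 43 42
f 42 43 44
f 42 44 38
f 43 35 45
f 43 45 44
f 44 45 46
f 44 46 38
f 45 35 47
f 45 47 46
f 46 47 48
f 46 48 38
f 47 35 49
f 47 49 48
f 48 49 50
f 48 50 38
f 49 35 51
f 49 51 50
f 50 51 52
f 50 52 38
f 51 35 53
f 51 53 52
f 52 53 54
f 52 54 38
f 53 35 55
f 53 55 54
f 54 55 56
f 54 56 38
f 55 35 57
f 55 57 56
f 56 57 58
f 56 58 38
f 57 35 59
f 57 59 58
f 58 59 60
f 58 60 38
f 59 35 61
f 59 61 60
f 60 61 62
f 60 62 38
f 61 35 63
f 61 63 62
f 62 63 64
f 62 64 38
f 63 35 36
f 63 36 64
f 64 36 37
f 64 37 38



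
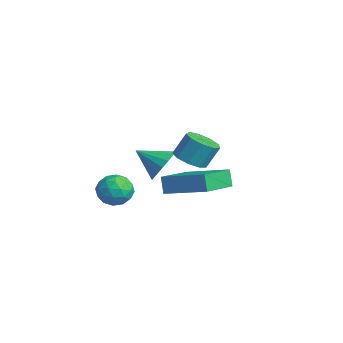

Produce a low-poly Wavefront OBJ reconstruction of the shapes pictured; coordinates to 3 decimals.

v -4.225 -0.854 -3.218
v -3.456 -0.947 -3.685
v -4.044 -2.193 -2.655
v -3.275 -2.286 -3.122
v -3.32 -1.698 -2.437
v -3.431 -0.871 -2.784
v -4.069 -2.269 -3.556
v -4.18 -1.442 -3.903
v -3.36 -1.822 -3.894
v -2.897 -1.468 -3.202
v -4.603 -1.672 -3.138
v -4.14 -1.318 -2.446
v -3.856 -0.783 -3.501
v -3.644 -2.357 -2.839
v -3.67 -2.011 -2.436
v -3.218 -2.066 -2.711
v -3.842 -0.738 -2.971
v -3.39 -0.793 -3.246
v -3.31 -1.234 -2.512
v -4.11 -2.347 -3.094
v -3.658 -2.402 -3.369
v -4.282 -1.074 -3.629
v -3.83 -1.129 -3.904
v -4.19 -1.906 -3.828
v -3.348 -1.352 -3.898
v -3.242 -2.139 -3.567
v -3.708 -2.129 -3.822
v -3.774 -1.643 -4.027
v -3.076 -1.144 -3.492
v -2.969 -1.931 -3.161
v -2.995 -1.585 -2.758
v -3.061 -1.099 -2.962
v -3.019 -1.658 -3.614
v -4.531 -1.209 -3.179
v -4.424 -1.996 -2.848
v -4.439 -2.041 -3.378
v -4.505 -1.555 -3.582
v -4.258 -1.001 -2.773
v -4.152 -1.788 -2.442
v -3.726 -1.497 -2.313
v -3.792 -1.011 -2.518
v -4.481 -1.482 -2.726
v 1.632 -0.368 0.991
v 2.141 0.144 0.669
v 2.216 0.72 1.708
v 1.708 0.208 2.029
v 1.634 0.322 0.607
v 1.71 0.899 1.645
v 1.127 0.177 0.724
v 1.203 0.754 1.763
v 0.856 -0.223 0.966
v 0.932 0.354 2.005
v 0.948 -0.691 1.22
v 1.024 -0.114 2.258
v 1.361 -1.008 1.366
v 1.436 -0.432 2.404
v 1.9 -1.026 1.337
v 1.975 -0.45 2.375
v 2.314 -0.736 1.146
v 2.389 -0.16 2.184
v 2.409 -0.274 0.882
v 2.485 0.302 1.92
v 1.422 -1.395 0.752
v 1.835 -1.176 1.498
v 0.658 -2.325 1.448
v 1.505 -0.915 1.485
v 1.156 -0.764 1.304
v 0.867 -0.757 0.997
v 0.706 -0.896 0.634
v 0.709 -1.15 0.298
v 0.875 -1.46 0.066
v 1.166 -1.755 -0.009
v 1.516 -1.967 0.09
v 1.844 -2.049 0.342
v 2.076 -1.98 0.687
v 2.157 -1.778 1.047
v 2.07 -1.488 1.34
v -2.514 1.435 -3.084
v -2.886 1.472 -2.243
v -0.879 2.731 -2.418
v -1.25 2.768 -1.578
v -1.41 -0.248 -2.522
v -1.781 -0.211 -1.682
v 0.226 1.048 -1.857
v -0.146 1.085 -1.016
f 1 38 17
f 38 12 41
f 17 41 6
f 38 41 17
f 1 17 13
f 17 6 18
f 13 18 2
f 17 18 13
f 1 13 22
f 13 2 23
f 22 23 8
f 13 23 22
f 1 22 34
f 22 8 37
f 34 37 11
f 22 37 34
f 1 34 38
f 34 11 42
f 38 42 12
f 34 42 38
f 2 18 29
f 18 6 32
f 29 32 10
f 18 32 29
f 6 41 19
f 41 12 40
f 19 40 5
f 41 40 19
f 12 42 39
f 42 11 35
f 39 35 3
f 42 35 39
f 11 37 36
f 37 8 24
f 36 24 7
f 37 24 36
f 8 23 28
f 23 2 25
f 28 25 9
f 23 25 28
f 4 30 16
f 30 10 31
f 16 31 5
f 30 31 16
f 4 16 14
f 16 5 15
f 14 15 3
f 16 15 14
f 4 14 21
f 14 3 20
f 21 20 7
f 14 20 21
f 4 21 26
f 21 7 27
f 26 27 9
f 21 27 26
f 4 26 30
f 26 9 33
f 30 33 10
f 26 33 30
f 5 31 19
f 31 10 32
f 19 32 6
f 31 32 19
f 3 15 39
f 15 5 40
f 39 40 12
f 15 40 39
f 7 20 36
f 20 3 35
f 36 35 11
f 20 35 36
f 9 27 28
f 27 7 24
f 28 24 8
f 27 24 28
f 10 33 29
f 33 9 25
f 29 25 2
f 33 25 29
f 44 43 47
f 44 47 45
f 45 47 48
f 45 48 46
f 47 43 49
f 47 49 48
f 48 49 50
f 48 50 46
f 49 43 51
f 49 51 50
f 50 51 52
f 50 52 46
f 51 43 53
f 51 53 52
f 52 53 54
f 52 54 46
f 53 43 55
f 53 55 54
f 54 55 56
f 54 56 46
f 55 43 57
f 55 57 56
f 56 57 58
f 56 58 46
f 57 43 59
f 57 59 58
f 58 59 60
f 58 60 46
f 59 43 61
f 59 61 60
f 60 61 62
f 60 62 46
f 61 43 44
f 61 44 62
f 62 44 45
f 62 45 46
f 64 63 66
f 64 66 65
f 66 63 67
f 66 67 65
f 67 63 68
f 67 68 65
f 68 63 69
f 68 69 65
f 69 63 70
f 69 70 65
f 70 63 71
f 70 71 65
f 71 63 72
f 71 72 65
f 72 63 73
f 72 73 65
f 73 63 74
f 73 74 65
f 74 63 75
f 74 75 65
f 75 63 76
f 75 76 65
f 76 63 77
f 76 77 65
f 77 63 64
f 77 64 65
f 79 81 78
f 82 79 78
f 78 81 80
f 80 82 78
f 79 85 81
f 83 79 82
f 83 85 79
f 81 85 80
f 84 82 80
f 80 85 84
f 84 83 82
f 85 83 84



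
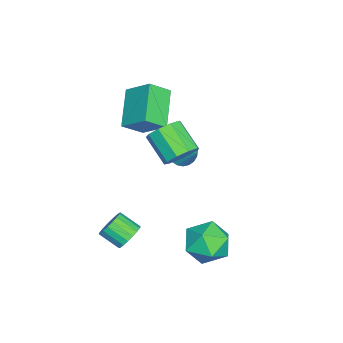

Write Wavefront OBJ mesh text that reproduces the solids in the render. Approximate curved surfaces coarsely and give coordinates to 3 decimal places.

v 3.342 -3.461 -2.511
v 3.765 -3.21 -2.013
v 3.601 -4.128 -1.411
v 3.178 -4.379 -1.909
v 3.485 -3.103 -1.927
v 3.322 -4.021 -1.325
v 3.177 -3.068 -1.956
v 3.014 -3.985 -1.354
v 2.902 -3.11 -2.095
v 2.738 -4.028 -1.493
v 2.713 -3.222 -2.317
v 2.55 -4.14 -1.714
v 2.649 -3.381 -2.577
v 2.486 -4.299 -1.974
v 2.723 -3.556 -2.824
v 2.559 -4.474 -2.221
v 2.919 -3.712 -3.009
v 2.755 -4.63 -2.407
v 3.198 -3.819 -3.095
v 3.035 -4.737 -2.493
v 3.506 -3.855 -3.066
v 3.343 -4.772 -2.464
v 3.782 -3.812 -2.927
v 3.618 -4.73 -2.325
v 3.97 -3.7 -2.706
v 3.807 -4.618 -2.103
v 4.034 -3.541 -2.446
v 3.871 -4.459 -1.843
v 3.961 -3.366 -2.199
v 3.797 -4.284 -1.596
v 3.102 0.7 -3.065
v 3.952 0.198 -2.462
v 1.928 -0.658 -2.538
v 2.778 -1.16 -1.935
v 2.337 -0.15 -1.583
v 3.063 0.689 -1.909
v 2.817 -1.149 -3.091
v 3.543 -0.31 -3.417
v 3.776 -0.945 -2.479
v 3.48 -0.327 -1.546
v 2.4 -0.133 -3.454
v 2.104 0.485 -2.521
v 1.778 -1.607 1.928
v 2.108 -1.229 2.601
v 1.312 -2.215 3.545
v 0.982 -2.593 2.872
v 1.616 -0.972 2.454
v 0.82 -1.958 3.398
v 1.199 -1.013 2.06
v 0.403 -1.999 3.004
v 1.053 -1.332 1.605
v 0.257 -2.317 2.549
v 1.247 -1.779 1.301
v 0.451 -2.765 2.245
v 1.689 -2.146 1.29
v 0.893 -3.132 2.234
v 2.172 -2.261 1.578
v 1.377 -3.247 2.522
v 2.472 -2.07 2.03
v 1.676 -3.056 2.974
v 2.446 -1.662 2.434
v 1.65 -2.648 3.378
v -1.992 -5.036 2.754
v -1.567 -3.859 3.669
v -2.588 -4.251 2.019
v -2.163 -3.073 2.933
v -0.297 -4.787 1.647
v 0.128 -3.609 2.561
v -0.893 -4.001 0.911
v -0.468 -2.824 1.826
v -2.359 -2.564 -1.289
v -1.739 -2.918 -1.518
v -1.681 -1.776 -0.671
v -1.78 -2.707 -1.743
v -1.92 -2.47 -1.89
v -2.137 -2.25 -1.933
v -2.392 -2.084 -1.865
v -2.641 -2.001 -1.697
v -2.842 -2.016 -1.458
v -2.959 -2.125 -1.191
v -2.973 -2.31 -0.94
v -2.88 -2.539 -0.75
v -2.697 -2.773 -0.653
v -2.456 -2.97 -0.666
v -2.198 -3.097 -0.787
v -1.968 -3.132 -0.995
v -1.806 -3.069 -1.253
f 2 1 5
f 2 5 3
f 3 5 6
f 3 6 4
f 5 1 7
f 5 7 6
f 6 7 8
f 6 8 4
f 7 1 9
f 7 9 8
f 8 9 10
f 8 10 4
f 9 1 11
f 9 11 10
f 10 11 12
f 10 12 4
f 11 1 13
f 11 13 12
f 12 13 14
f 12 14 4
f 13 1 15
f 13 15 14
f 14 15 16
f 14 16 4
f 15 1 17
f 15 17 16
f 16 17 18
f 16 18 4
f 17 1 19
f 17 19 18
f 18 19 20
f 18 20 4
f 19 1 21
f 19 21 20
f 20 21 22
f 20 22 4
f 21 1 23
f 21 23 22
f 22 23 24
f 22 24 4
f 23 1 25
f 23 25 24
f 24 25 26
f 24 26 4
f 25 1 27
f 25 27 26
f 26 27 28
f 26 28 4
f 27 1 29
f 27 29 28
f 28 29 30
f 28 30 4
f 29 1 2
f 29 2 30
f 30 2 3
f 30 3 4
f 31 42 36
f 31 36 32
f 31 32 38
f 31 38 41
f 31 41 42
f 32 36 40
f 36 42 35
f 42 41 33
f 41 38 37
f 38 32 39
f 34 40 35
f 34 35 33
f 34 33 37
f 34 37 39
f 34 39 40
f 35 40 36
f 33 35 42
f 37 33 41
f 39 37 38
f 40 39 32
f 44 43 47
f 44 47 45
f 45 47 48
f 45 48 46
f 47 43 49
f 47 49 48
f 48 49 50
f 48 50 46
f 49 43 51
f 49 51 50
f 50 51 52
f 50 52 46
f 51 43 53
f 51 53 52
f 52 53 54
f 52 54 46
f 53 43 55
f 53 55 54
f 54 55 56
f 54 56 46
f 55 43 57
f 55 57 56
f 56 57 58
f 56 58 46
f 57 43 59
f 57 59 58
f 58 59 60
f 58 60 46
f 59 43 61
f 59 61 60
f 60 61 62
f 60 62 46
f 61 43 44
f 61 44 62
f 62 44 45
f 62 45 46
f 64 66 63
f 67 64 63
f 63 66 65
f 65 67 63
f 64 70 66
f 68 64 67
f 68 70 64
f 66 70 65
f 69 67 65
f 65 70 69
f 69 68 67
f 70 68 69
f 72 71 74
f 72 74 73
f 74 71 75
f 74 75 73
f 75 71 76
f 75 76 73
f 76 71 77
f 76 77 73
f 77 71 78
f 77 78 73
f 78 71 79
f 78 79 73
f 79 71 80
f 79 80 73
f 80 71 81
f 80 81 73
f 81 71 82
f 81 82 73
f 82 71 83
f 82 83 73
f 83 71 84
f 83 84 73
f 84 71 85
f 84 85 73
f 85 71 86
f 85 86 73
f 86 71 87
f 86 87 73
f 87 71 72
f 87 72 73



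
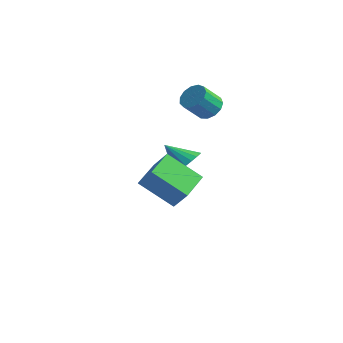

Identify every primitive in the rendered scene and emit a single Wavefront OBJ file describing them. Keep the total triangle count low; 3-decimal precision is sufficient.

v -1.11 2.958 -2.898
v -0.592 3.036 -2.53
v -1.57 2.062 -2.062
v -0.813 3.256 -2.416
v -1.113 3.396 -2.431
v -1.412 3.418 -2.572
v -1.63 3.318 -2.8
v -1.709 3.121 -3.054
v -1.627 2.88 -3.267
v -1.406 2.661 -3.381
v -1.106 2.521 -3.365
v -0.807 2.498 -3.225
v -0.589 2.599 -2.997
v -0.51 2.796 -2.742
v 1.574 -4.211 1.604
v 2.327 -4.281 2.637
v 1.372 -2.634 1.86
v 2.125 -2.704 2.892
v 3.195 -3.816 0.448
v 3.948 -3.886 1.48
v 2.993 -2.239 0.703
v 3.746 -2.309 1.736
v 1.024 0.702 0.015
v 1.521 0.278 0.604
v -0.184 0.578 0.945
v 1.563 0.653 0.708
v 1.499 1.038 0.675
v 1.34 1.356 0.511
v 1.119 1.545 0.249
v 0.879 1.566 -0.06
v 0.667 1.417 -0.354
v 0.527 1.126 -0.575
v 0.485 0.75 -0.679
v 0.55 0.366 -0.646
v 0.708 0.047 -0.482
v 0.93 -0.141 -0.22
v 1.17 -0.163 0.089
v 1.381 -0.013 0.383
v 0.907 2.791 2.749
v 1.529 2.966 3.167
v 1.076 2.185 4.17
v 0.453 2.009 3.751
v 1.229 3.264 3.263
v 0.775 2.483 4.266
v 0.826 3.412 3.196
v 0.373 2.63 4.199
v 0.449 3.362 2.987
v -0.004 2.581 3.99
v 0.218 3.131 2.703
v -0.236 2.35 3.705
v 0.205 2.792 2.432
v -0.249 2.01 3.435
v 0.414 2.453 2.262
v -0.039 1.671 3.265
v 0.781 2.22 2.247
v 0.327 1.439 3.25
v 1.187 2.169 2.391
v 0.734 1.388 3.394
v 1.504 2.316 2.648
v 1.051 1.534 3.651
v 1.632 2.613 2.937
v 1.178 1.831 3.94
f 2 1 4
f 2 4 3
f 4 1 5
f 4 5 3
f 5 1 6
f 5 6 3
f 6 1 7
f 6 7 3
f 7 1 8
f 7 8 3
f 8 1 9
f 8 9 3
f 9 1 10
f 9 10 3
f 10 1 11
f 10 11 3
f 11 1 12
f 11 12 3
f 12 1 13
f 12 13 3
f 13 1 14
f 13 14 3
f 14 1 2
f 14 2 3
f 16 18 15
f 19 16 15
f 15 18 17
f 17 19 15
f 16 22 18
f 20 16 19
f 20 22 16
f 18 22 17
f 21 19 17
f 17 22 21
f 21 20 19
f 22 20 21
f 24 23 26
f 24 26 25
f 26 23 27
f 26 27 25
f 27 23 28
f 27 28 25
f 28 23 29
f 28 29 25
f 29 23 30
f 29 30 25
f 30 23 31
f 30 31 25
f 31 23 32
f 31 32 25
f 32 23 33
f 32 33 25
f 33 23 34
f 33 34 25
f 34 23 35
f 34 35 25
f 35 23 36
f 35 36 25
f 36 23 37
f 36 37 25
f 37 23 38
f 37 38 25
f 38 23 24
f 38 24 25
f 40 39 43
f 40 43 41
f 41 43 44
f 41 44 42
f 43 39 45
f 43 45 44
f 44 45 46
f 44 46 42
f 45 39 47
f 45 47 46
f 46 47 48
f 46 48 42
f 47 39 49
f 47 49 48
f 48 49 50
f 48 50 42
f 49 39 51
f 49 51 50
f 50 51 52
f 50 52 42
f 51 39 53
f 51 53 52
f 52 53 54
f 52 54 42
f 53 39 55
f 53 55 54
f 54 55 56
f 54 56 42
f 55 39 57
f 55 57 56
f 56 57 58
f 56 58 42
f 57 39 59
f 57 59 58
f 58 59 60
f 58 60 42
f 59 39 61
f 59 61 60
f 60 61 62
f 60 62 42
f 61 39 40
f 61 40 62
f 62 40 41
f 62 41 42



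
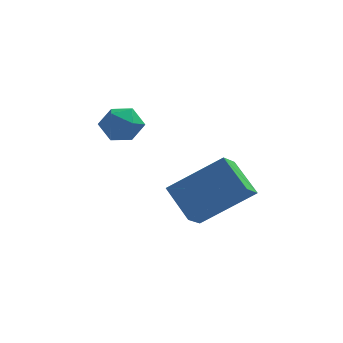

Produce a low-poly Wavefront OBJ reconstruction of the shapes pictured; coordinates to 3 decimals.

v -0.369 1.511 -1.605
v 0.16 1.765 -1.935
v -0.22 0.555 -2.105
v 0.309 0.809 -2.435
v 0.345 0.705 -1.771
v 0.253 1.296 -1.462
v -0.313 1.024 -2.578
v -0.405 1.615 -2.269
v 0.194 1.465 -2.536
v 0.601 1.267 -2.037
v -0.661 1.053 -2.003
v -0.254 0.855 -1.504
v 2.093 -1.085 -4.424
v 1.394 -0.335 -3.659
v 2.313 -0.423 -4.873
v 1.613 0.328 -4.108
v 3.587 -0.828 -3.312
v 2.887 -0.077 -2.547
v 3.806 -0.165 -3.761
v 3.107 0.585 -2.996
f 1 12 6
f 1 6 2
f 1 2 8
f 1 8 11
f 1 11 12
f 2 6 10
f 6 12 5
f 12 11 3
f 11 8 7
f 8 2 9
f 4 10 5
f 4 5 3
f 4 3 7
f 4 7 9
f 4 9 10
f 5 10 6
f 3 5 12
f 7 3 11
f 9 7 8
f 10 9 2
f 14 16 13
f 17 14 13
f 13 16 15
f 15 17 13
f 14 20 16
f 18 14 17
f 18 20 14
f 16 20 15
f 19 17 15
f 15 20 19
f 19 18 17
f 20 18 19



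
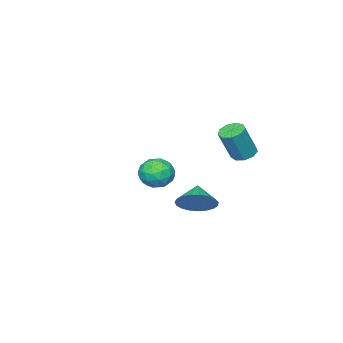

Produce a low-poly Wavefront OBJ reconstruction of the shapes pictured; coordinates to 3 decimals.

v 4.056 4.11 -2.147
v 4.838 3.91 -1.475
v 3.284 3.49 -1.433
v 4.679 4.286 -1.32
v 4.412 4.631 -1.308
v 4.084 4.887 -1.44
v 3.751 5.008 -1.695
v 3.471 4.974 -2.028
v 3.291 4.791 -2.382
v 3.244 4.49 -2.694
v 3.338 4.123 -2.912
v 3.555 3.754 -2.998
v 3.859 3.447 -2.936
v 4.197 3.254 -2.738
v 4.511 3.21 -2.438
v 4.746 3.321 -2.087
v 4.861 3.568 -1.746
v -0.255 3.43 -0.441
v 0.221 2.972 -0.701
v 1.01 2.791 1.061
v 0.535 3.25 1.321
v 0.393 3.425 -0.732
v 1.182 3.244 1.031
v 0.262 3.881 -0.627
v 1.051 3.7 1.136
v -0.111 4.126 -0.435
v 0.679 3.945 1.328
v -0.551 4.045 -0.246
v 0.239 3.864 1.517
v -0.853 3.677 -0.148
v -0.063 3.496 1.614
v -0.874 3.194 -0.188
v -0.085 3.013 1.575
v -0.606 2.821 -0.347
v 0.183 2.64 1.416
v -0.174 2.733 -0.549
v 0.616 2.553 1.214
v 0.122 -1.455 -3.993
v 0.708 -1.871 -3.239
v -0.928 -2.769 -3.901
v -0.342 -3.185 -3.147
v -0.892 -2.32 -2.963
v -0.243 -1.508 -3.019
v 0.023 -3.132 -4.121
v 0.672 -2.32 -4.177
v 0.646 -2.907 -3.318
v 0.081 -2.405 -2.602
v -0.301 -2.235 -4.538
v -0.866 -1.733 -3.822
v 0.507 -1.548 -3.624
v -0.727 -3.092 -3.516
v -1.05 -2.584 -3.408
v -0.706 -2.828 -2.965
v -0.052 -1.335 -3.495
v 0.292 -1.579 -3.052
v -0.648 -1.843 -2.89
v -0.512 -3.061 -4.088
v -0.168 -3.305 -3.645
v 0.486 -1.812 -4.175
v 0.83 -2.056 -3.732
v 0.428 -2.797 -4.25
v 0.815 -2.401 -3.227
v 0.198 -3.173 -3.173
v 0.413 -3.142 -3.745
v 0.794 -2.665 -3.779
v 0.483 -2.106 -2.807
v -0.134 -2.878 -2.753
v -0.457 -2.37 -2.644
v -0.076 -1.893 -2.678
v 0.447 -2.715 -2.853
v -0.086 -1.762 -4.387
v -0.703 -2.534 -4.333
v -0.144 -2.747 -4.462
v 0.237 -2.27 -4.496
v -0.418 -1.467 -3.967
v -1.035 -2.239 -3.913
v -1.014 -1.975 -3.361
v -0.633 -1.498 -3.395
v -0.667 -1.925 -4.287
f 2 1 4
f 2 4 3
f 4 1 5
f 4 5 3
f 5 1 6
f 5 6 3
f 6 1 7
f 6 7 3
f 7 1 8
f 7 8 3
f 8 1 9
f 8 9 3
f 9 1 10
f 9 10 3
f 10 1 11
f 10 11 3
f 11 1 12
f 11 12 3
f 12 1 13
f 12 13 3
f 13 1 14
f 13 14 3
f 14 1 15
f 14 15 3
f 15 1 16
f 15 16 3
f 16 1 17
f 16 17 3
f 17 1 2
f 17 2 3
f 19 18 22
f 19 22 20
f 20 22 23
f 20 23 21
f 22 18 24
f 22 24 23
f 23 24 25
f 23 25 21
f 24 18 26
f 24 26 25
f 25 26 27
f 25 27 21
f 26 18 28
f 26 28 27
f 27 28 29
f 27 29 21
f 28 18 30
f 28 30 29
f 29 30 31
f 29 31 21
f 30 18 32
f 30 32 31
f 31 32 33
f 31 33 21
f 32 18 34
f 32 34 33
f 33 34 35
f 33 35 21
f 34 18 36
f 34 36 35
f 35 36 37
f 35 37 21
f 36 18 19
f 36 19 37
f 37 19 20
f 37 20 21
f 38 75 54
f 75 49 78
f 54 78 43
f 75 78 54
f 38 54 50
f 54 43 55
f 50 55 39
f 54 55 50
f 38 50 59
f 50 39 60
f 59 60 45
f 50 60 59
f 38 59 71
f 59 45 74
f 71 74 48
f 59 74 71
f 38 71 75
f 71 48 79
f 75 79 49
f 71 79 75
f 39 55 66
f 55 43 69
f 66 69 47
f 55 69 66
f 43 78 56
f 78 49 77
f 56 77 42
f 78 77 56
f 49 79 76
f 79 48 72
f 76 72 40
f 79 72 76
f 48 74 73
f 74 45 61
f 73 61 44
f 74 61 73
f 45 60 65
f 60 39 62
f 65 62 46
f 60 62 65
f 41 67 53
f 67 47 68
f 53 68 42
f 67 68 53
f 41 53 51
f 53 42 52
f 51 52 40
f 53 52 51
f 41 51 58
f 51 40 57
f 58 57 44
f 51 57 58
f 41 58 63
f 58 44 64
f 63 64 46
f 58 64 63
f 41 63 67
f 63 46 70
f 67 70 47
f 63 70 67
f 42 68 56
f 68 47 69
f 56 69 43
f 68 69 56
f 40 52 76
f 52 42 77
f 76 77 49
f 52 77 76
f 44 57 73
f 57 40 72
f 73 72 48
f 57 72 73
f 46 64 65
f 64 44 61
f 65 61 45
f 64 61 65
f 47 70 66
f 70 46 62
f 66 62 39
f 70 62 66



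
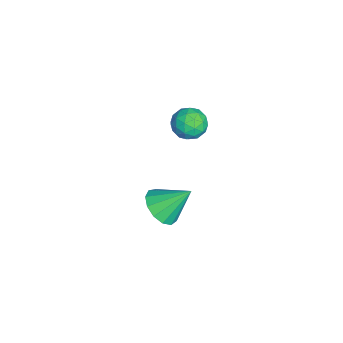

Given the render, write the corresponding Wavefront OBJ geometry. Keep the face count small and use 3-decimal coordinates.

v -3.931 -1.481 2.9
v -3.313 -1.092 2.441
v -3.647 -2.688 2.259
v -3.029 -2.299 1.8
v -2.927 -2.417 2.648
v -3.102 -1.671 3.044
v -3.858 -2.109 1.656
v -4.033 -1.363 2.052
v -3.268 -1.48 1.672
v -2.693 -1.67 2.286
v -4.267 -2.11 2.414
v -3.692 -2.3 3.028
v -3.647 -1.181 2.726
v -3.313 -2.599 1.974
v -3.253 -2.668 2.472
v -2.89 -2.44 2.202
v -3.523 -1.521 3.081
v -3.16 -1.292 2.811
v -2.933 -2.071 2.933
v -3.8 -2.488 1.889
v -3.437 -2.259 1.619
v -4.07 -1.34 2.498
v -3.707 -1.112 2.228
v -4.027 -1.709 1.767
v -3.257 -1.18 2.005
v -3.09 -1.889 1.629
v -3.577 -1.778 1.544
v -3.68 -1.34 1.776
v -2.919 -1.292 2.366
v -2.752 -2.001 1.989
v -2.692 -2.07 2.488
v -2.795 -1.632 2.72
v -2.892 -1.52 1.914
v -4.208 -1.779 2.711
v -4.041 -2.488 2.334
v -4.165 -2.148 1.98
v -4.268 -1.71 2.212
v -3.87 -1.891 3.071
v -3.703 -2.6 2.695
v -3.28 -2.44 2.924
v -3.383 -2.002 3.156
v -4.068 -2.26 2.786
v -2.953 -3.073 -3.393
v -2.038 -3.382 -3.066
v -2.967 -1.767 -2.127
v -1.94 -2.987 -3.472
v -2.164 -2.62 -3.853
v -2.638 -2.396 -4.088
v -3.213 -2.388 -4.103
v -3.705 -2.597 -3.892
v -3.958 -2.958 -3.523
v -3.893 -3.355 -3.113
v -3.529 -3.662 -2.792
v -2.982 -3.783 -2.662
v -2.427 -3.679 -2.764
f 1 38 17
f 38 12 41
f 17 41 6
f 38 41 17
f 1 17 13
f 17 6 18
f 13 18 2
f 17 18 13
f 1 13 22
f 13 2 23
f 22 23 8
f 13 23 22
f 1 22 34
f 22 8 37
f 34 37 11
f 22 37 34
f 1 34 38
f 34 11 42
f 38 42 12
f 34 42 38
f 2 18 29
f 18 6 32
f 29 32 10
f 18 32 29
f 6 41 19
f 41 12 40
f 19 40 5
f 41 40 19
f 12 42 39
f 42 11 35
f 39 35 3
f 42 35 39
f 11 37 36
f 37 8 24
f 36 24 7
f 37 24 36
f 8 23 28
f 23 2 25
f 28 25 9
f 23 25 28
f 4 30 16
f 30 10 31
f 16 31 5
f 30 31 16
f 4 16 14
f 16 5 15
f 14 15 3
f 16 15 14
f 4 14 21
f 14 3 20
f 21 20 7
f 14 20 21
f 4 21 26
f 21 7 27
f 26 27 9
f 21 27 26
f 4 26 30
f 26 9 33
f 30 33 10
f 26 33 30
f 5 31 19
f 31 10 32
f 19 32 6
f 31 32 19
f 3 15 39
f 15 5 40
f 39 40 12
f 15 40 39
f 7 20 36
f 20 3 35
f 36 35 11
f 20 35 36
f 9 27 28
f 27 7 24
f 28 24 8
f 27 24 28
f 10 33 29
f 33 9 25
f 29 25 2
f 33 25 29
f 44 43 46
f 44 46 45
f 46 43 47
f 46 47 45
f 47 43 48
f 47 48 45
f 48 43 49
f 48 49 45
f 49 43 50
f 49 50 45
f 50 43 51
f 50 51 45
f 51 43 52
f 51 52 45
f 52 43 53
f 52 53 45
f 53 43 54
f 53 54 45
f 54 43 55
f 54 55 45
f 55 43 44
f 55 44 45



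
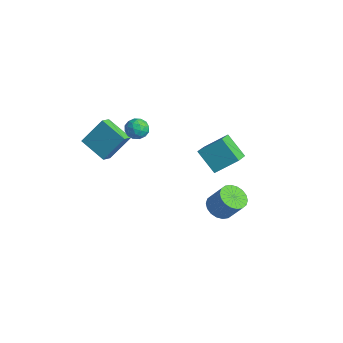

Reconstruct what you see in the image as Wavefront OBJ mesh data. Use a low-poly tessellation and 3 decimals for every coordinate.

v -3.326 0.756 2.592
v -2.922 0.701 3.28
v -2.538 -0.121 2.06
v -2.134 -0.176 2.748
v -2.882 -0.454 2.7
v -3.369 0.088 3.029
v -2.091 0.492 2.311
v -2.578 1.034 2.64
v -2.159 0.538 3.106
v -2.648 -0.047 3.346
v -2.812 0.627 1.994
v -3.301 0.042 2.234
v -3.193 0.805 2.983
v -2.267 -0.225 2.357
v -2.706 -0.389 2.329
v -2.469 -0.421 2.733
v -3.455 0.445 2.835
v -3.218 0.413 3.239
v -3.195 -0.266 2.898
v -2.242 0.167 2.101
v -2.005 0.135 2.505
v -2.991 1.001 2.607
v -2.754 0.969 3.011
v -2.265 0.846 2.442
v -2.507 0.677 3.285
v -2.044 0.162 2.972
v -2.019 0.555 2.715
v -2.305 0.873 2.909
v -2.795 0.334 3.426
v -2.332 -0.182 3.113
v -2.771 -0.345 3.085
v -3.057 -0.027 3.278
v -2.346 0.238 3.324
v -3.128 0.762 2.227
v -2.665 0.246 1.914
v -2.403 0.607 2.062
v -2.689 0.925 2.255
v -3.416 0.418 2.368
v -2.953 -0.097 2.055
v -3.155 -0.293 2.431
v -3.441 0.025 2.625
v -3.114 0.342 2.016
v 1.123 3.689 -3.473
v 1.755 4.164 -4.017
v 2.629 4.566 -2.652
v 1.997 4.091 -2.107
v 1.468 4.465 -3.921
v 2.341 4.867 -2.556
v 1.111 4.612 -3.737
v 1.985 5.014 -2.372
v 0.758 4.576 -3.5
v 1.631 4.978 -2.135
v 0.476 4.365 -3.258
v 1.35 4.767 -1.892
v 0.323 4.02 -3.058
v 1.197 4.422 -1.693
v 0.328 3.609 -2.94
v 1.202 4.011 -1.575
v 0.491 3.214 -2.928
v 1.365 3.616 -1.563
v 0.779 2.913 -3.024
v 1.652 3.315 -1.659
v 1.135 2.766 -3.208
v 2.009 3.168 -1.843
v 1.489 2.802 -3.445
v 2.362 3.204 -2.08
v 1.77 3.013 -3.688
v 2.644 3.415 -2.322
v 1.923 3.358 -3.887
v 2.797 3.76 -2.522
v 1.918 3.769 -4.005
v 2.792 4.171 -2.64
v -4.857 -1.84 1.2
v -4.447 -2.542 1.63
v -4.447 -0.612 2.815
v -4.038 -1.315 3.245
v -3.162 -1.345 0.395
v -2.753 -2.048 0.825
v -2.753 -0.118 2.01
v -2.343 -0.82 2.44
v 4.333 1.063 3.024
v 3.082 0.731 4.231
v 3.484 2.09 2.426
v 2.233 1.758 3.634
v 5.027 2.242 4.066
v 3.776 1.91 5.274
v 4.178 3.269 3.469
v 2.927 2.937 4.676
f 1 38 17
f 38 12 41
f 17 41 6
f 38 41 17
f 1 17 13
f 17 6 18
f 13 18 2
f 17 18 13
f 1 13 22
f 13 2 23
f 22 23 8
f 13 23 22
f 1 22 34
f 22 8 37
f 34 37 11
f 22 37 34
f 1 34 38
f 34 11 42
f 38 42 12
f 34 42 38
f 2 18 29
f 18 6 32
f 29 32 10
f 18 32 29
f 6 41 19
f 41 12 40
f 19 40 5
f 41 40 19
f 12 42 39
f 42 11 35
f 39 35 3
f 42 35 39
f 11 37 36
f 37 8 24
f 36 24 7
f 37 24 36
f 8 23 28
f 23 2 25
f 28 25 9
f 23 25 28
f 4 30 16
f 30 10 31
f 16 31 5
f 30 31 16
f 4 16 14
f 16 5 15
f 14 15 3
f 16 15 14
f 4 14 21
f 14 3 20
f 21 20 7
f 14 20 21
f 4 21 26
f 21 7 27
f 26 27 9
f 21 27 26
f 4 26 30
f 26 9 33
f 30 33 10
f 26 33 30
f 5 31 19
f 31 10 32
f 19 32 6
f 31 32 19
f 3 15 39
f 15 5 40
f 39 40 12
f 15 40 39
f 7 20 36
f 20 3 35
f 36 35 11
f 20 35 36
f 9 27 28
f 27 7 24
f 28 24 8
f 27 24 28
f 10 33 29
f 33 9 25
f 29 25 2
f 33 25 29
f 44 43 47
f 44 47 45
f 45 47 48
f 45 48 46
f 47 43 49
f 47 49 48
f 48 49 50
f 48 50 46
f 49 43 51
f 49 51 50
f 50 51 52
f 50 52 46
f 51 43 53
f 51 53 52
f 52 53 54
f 52 54 46
f 53 43 55
f 53 55 54
f 54 55 56
f 54 56 46
f 55 43 57
f 55 57 56
f 56 57 58
f 56 58 46
f 57 43 59
f 57 59 58
f 58 59 60
f 58 60 46
f 59 43 61
f 59 61 60
f 60 61 62
f 60 62 46
f 61 43 63
f 61 63 62
f 62 63 64
f 62 64 46
f 63 43 65
f 63 65 64
f 64 65 66
f 64 66 46
f 65 43 67
f 65 67 66
f 66 67 68
f 66 68 46
f 67 43 69
f 67 69 68
f 68 69 70
f 68 70 46
f 69 43 71
f 69 71 70
f 70 71 72
f 70 72 46
f 71 43 44
f 71 44 72
f 72 44 45
f 72 45 46
f 74 76 73
f 77 74 73
f 73 76 75
f 75 77 73
f 74 80 76
f 78 74 77
f 78 80 74
f 76 80 75
f 79 77 75
f 75 80 79
f 79 78 77
f 80 78 79
f 82 84 81
f 85 82 81
f 81 84 83
f 83 85 81
f 82 88 84
f 86 82 85
f 86 88 82
f 84 88 83
f 87 85 83
f 83 88 87
f 87 86 85
f 88 86 87



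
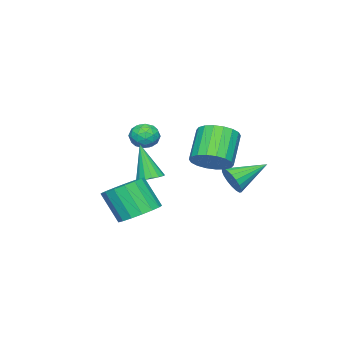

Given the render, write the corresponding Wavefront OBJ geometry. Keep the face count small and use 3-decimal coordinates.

v -1.235 -0.907 3.788
v -0.73 -0.857 3.241
v -0.43 -1.483 4.479
v 0.075 -1.433 3.932
v -0.143 -0.819 4.295
v -0.641 -0.463 3.868
v -0.519 -1.877 3.852
v -1.017 -1.521 3.425
v -0.288 -1.457 3.28
v -0.055 -0.803 3.554
v -1.105 -1.537 4.166
v -0.872 -0.883 4.44
v -1.053 -0.831 3.454
v -0.107 -1.509 4.266
v -0.235 -1.148 4.48
v 0.062 -1.119 4.158
v -1.001 -0.599 3.823
v -0.704 -0.57 3.501
v -0.359 -0.548 4.121
v -0.456 -1.77 4.219
v -0.159 -1.741 3.897
v -1.222 -1.221 3.562
v -0.925 -1.192 3.24
v -0.801 -1.792 3.599
v -0.496 -1.155 3.155
v -0.023 -1.493 3.561
v -0.373 -1.754 3.514
v -0.665 -1.545 3.263
v -0.36 -0.77 3.316
v 0.114 -1.109 3.723
v -0.014 -0.748 3.936
v -0.307 -0.538 3.685
v -0.099 -1.123 3.339
v -1.274 -1.231 3.997
v -0.8 -1.57 4.404
v -0.853 -1.802 4.035
v -1.146 -1.592 3.784
v -1.137 -0.847 4.159
v -0.664 -1.185 4.565
v -0.495 -0.795 4.457
v -0.787 -0.586 4.206
v -1.061 -1.217 4.381
v 2.379 0.505 0.488
v 3.126 1.118 0.873
v 3.108 0.208 2.356
v 2.361 -0.405 1.972
v 2.704 1.345 1.008
v 2.686 0.436 2.491
v 2.208 1.38 1.023
v 2.19 0.471 2.506
v 1.751 1.215 0.916
v 1.733 0.305 2.399
v 1.438 0.887 0.711
v 1.42 -0.023 2.194
v 1.34 0.471 0.455
v 1.322 -0.439 1.938
v 1.48 0.063 0.207
v 1.463 -0.846 1.69
v 1.827 -0.243 0.023
v 1.809 -1.153 1.506
v 2.3 -0.379 -0.054
v 2.282 -1.288 1.429
v 2.79 -0.312 -0.007
v 2.773 -1.221 1.476
v 3.187 -0.057 0.153
v 3.169 -0.967 1.637
v 3.399 0.326 0.391
v 3.381 -0.584 1.874
v 3.377 0.75 0.651
v 3.359 -0.16 2.134
v -0.574 2.266 2.942
v 0.151 2.004 3.547
v -1.08 1.633 4.863
v -1.806 1.894 4.258
v 0.107 2.431 3.626
v -1.124 2.059 4.942
v -0.071 2.825 3.57
v -1.302 2.453 4.886
v -0.35 3.108 3.39
v -1.581 2.736 4.706
v -0.673 3.224 3.121
v -1.904 2.853 4.437
v -0.976 3.151 2.816
v -2.207 2.779 4.132
v -1.2 2.902 2.537
v -2.431 2.531 3.853
v -1.3 2.527 2.337
v -2.531 2.156 3.653
v -1.256 2.101 2.258
v -2.487 1.729 3.574
v -1.078 1.707 2.314
v -2.309 1.335 3.63
v -0.799 1.424 2.494
v -2.03 1.052 3.81
v -0.476 1.307 2.763
v -1.707 0.936 4.079
v -0.173 1.381 3.068
v -1.404 1.009 4.384
v 0.051 1.629 3.347
v -1.18 1.258 4.663
v -2.472 2.187 1.194
v -1.99 2.46 1.77
v -3.908 3.173 1.926
v -1.953 2.705 1.514
v -2.019 2.846 1.194
v -2.175 2.857 0.874
v -2.389 2.735 0.617
v -2.62 2.505 0.475
v -2.822 2.212 0.475
v -2.954 1.913 0.617
v -2.991 1.669 0.873
v -2.925 1.527 1.193
v -2.769 1.516 1.513
v -2.555 1.638 1.77
v -2.324 1.869 1.912
v -2.122 2.162 1.912
v 1.39 0.4 2.269
v 2.014 0.257 2.286
v 1.19 -0.26 4.071
v 2.002 0.545 2.39
v 1.85 0.8 2.466
v 1.592 0.963 2.498
v 1.289 0.997 2.477
v 1.008 0.895 2.408
v 0.815 0.679 2.307
v 0.754 0.4 2.198
v 0.838 0.121 2.105
v 1.049 -0.095 2.049
v 1.338 -0.197 2.044
v 1.639 -0.162 2.09
v 1.883 0.002 2.177
f 1 38 17
f 38 12 41
f 17 41 6
f 38 41 17
f 1 17 13
f 17 6 18
f 13 18 2
f 17 18 13
f 1 13 22
f 13 2 23
f 22 23 8
f 13 23 22
f 1 22 34
f 22 8 37
f 34 37 11
f 22 37 34
f 1 34 38
f 34 11 42
f 38 42 12
f 34 42 38
f 2 18 29
f 18 6 32
f 29 32 10
f 18 32 29
f 6 41 19
f 41 12 40
f 19 40 5
f 41 40 19
f 12 42 39
f 42 11 35
f 39 35 3
f 42 35 39
f 11 37 36
f 37 8 24
f 36 24 7
f 37 24 36
f 8 23 28
f 23 2 25
f 28 25 9
f 23 25 28
f 4 30 16
f 30 10 31
f 16 31 5
f 30 31 16
f 4 16 14
f 16 5 15
f 14 15 3
f 16 15 14
f 4 14 21
f 14 3 20
f 21 20 7
f 14 20 21
f 4 21 26
f 21 7 27
f 26 27 9
f 21 27 26
f 4 26 30
f 26 9 33
f 30 33 10
f 26 33 30
f 5 31 19
f 31 10 32
f 19 32 6
f 31 32 19
f 3 15 39
f 15 5 40
f 39 40 12
f 15 40 39
f 7 20 36
f 20 3 35
f 36 35 11
f 20 35 36
f 9 27 28
f 27 7 24
f 28 24 8
f 27 24 28
f 10 33 29
f 33 9 25
f 29 25 2
f 33 25 29
f 44 43 47
f 44 47 45
f 45 47 48
f 45 48 46
f 47 43 49
f 47 49 48
f 48 49 50
f 48 50 46
f 49 43 51
f 49 51 50
f 50 51 52
f 50 52 46
f 51 43 53
f 51 53 52
f 52 53 54
f 52 54 46
f 53 43 55
f 53 55 54
f 54 55 56
f 54 56 46
f 55 43 57
f 55 57 56
f 56 57 58
f 56 58 46
f 57 43 59
f 57 59 58
f 58 59 60
f 58 60 46
f 59 43 61
f 59 61 60
f 60 61 62
f 60 62 46
f 61 43 63
f 61 63 62
f 62 63 64
f 62 64 46
f 63 43 65
f 63 65 64
f 64 65 66
f 64 66 46
f 65 43 67
f 65 67 66
f 66 67 68
f 66 68 46
f 67 43 69
f 67 69 68
f 68 69 70
f 68 70 46
f 69 43 44
f 69 44 70
f 70 44 45
f 70 45 46
f 72 71 75
f 72 75 73
f 73 75 76
f 73 76 74
f 75 71 77
f 75 77 76
f 76 77 78
f 76 78 74
f 77 71 79
f 77 79 78
f 78 79 80
f 78 80 74
f 79 71 81
f 79 81 80
f 80 81 82
f 80 82 74
f 81 71 83
f 81 83 82
f 82 83 84
f 82 84 74
f 83 71 85
f 83 85 84
f 84 85 86
f 84 86 74
f 85 71 87
f 85 87 86
f 86 87 88
f 86 88 74
f 87 71 89
f 87 89 88
f 88 89 90
f 88 90 74
f 89 71 91
f 89 91 90
f 90 91 92
f 90 92 74
f 91 71 93
f 91 93 92
f 92 93 94
f 92 94 74
f 93 71 95
f 93 95 94
f 94 95 96
f 94 96 74
f 95 71 97
f 95 97 96
f 96 97 98
f 96 98 74
f 97 71 99
f 97 99 98
f 98 99 100
f 98 100 74
f 99 71 72
f 99 72 100
f 100 72 73
f 100 73 74
f 102 101 104
f 102 104 103
f 104 101 105
f 104 105 103
f 105 101 106
f 105 106 103
f 106 101 107
f 106 107 103
f 107 101 108
f 107 108 103
f 108 101 109
f 108 109 103
f 109 101 110
f 109 110 103
f 110 101 111
f 110 111 103
f 111 101 112
f 111 112 103
f 112 101 113
f 112 113 103
f 113 101 114
f 113 114 103
f 114 101 115
f 114 115 103
f 115 101 116
f 115 116 103
f 116 101 102
f 116 102 103
f 118 117 120
f 118 120 119
f 120 117 121
f 120 121 119
f 121 117 122
f 121 122 119
f 122 117 123
f 122 123 119
f 123 117 124
f 123 124 119
f 124 117 125
f 124 125 119
f 125 117 126
f 125 126 119
f 126 117 127
f 126 127 119
f 127 117 128
f 127 128 119
f 128 117 129
f 128 129 119
f 129 117 130
f 129 130 119
f 130 117 131
f 130 131 119
f 131 117 118
f 131 118 119

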